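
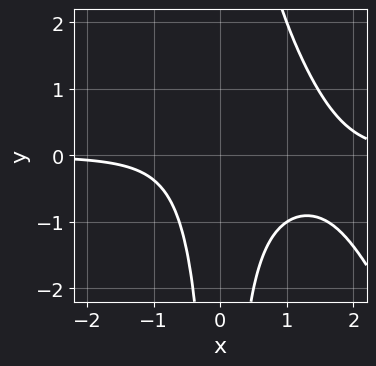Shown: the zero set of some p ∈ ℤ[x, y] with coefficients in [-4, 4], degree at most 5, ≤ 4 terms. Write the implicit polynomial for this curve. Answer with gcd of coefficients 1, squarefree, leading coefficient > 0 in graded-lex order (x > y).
2*x^3*y + x^2*y^2 - 3*x^2*y - 2

First, the degree is 4 — the shape is more complex than any degree-3 curve.
Then, reading off the gridlines: it misses every integer gridline on the y-axis; it misses every integer gridline on the x-axis.
Finally, fitting integer coefficients to these (and the overall shape) gives p.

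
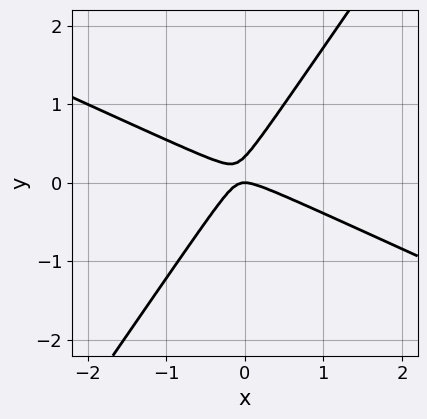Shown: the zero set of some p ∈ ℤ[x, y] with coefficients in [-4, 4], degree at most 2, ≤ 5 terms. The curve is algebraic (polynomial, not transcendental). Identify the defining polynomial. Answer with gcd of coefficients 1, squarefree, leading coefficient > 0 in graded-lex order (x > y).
2*x^2 + 3*x*y - 3*y^2 + y

Degree: a generic line meets the curve in up to 2 points, so deg p = 2.
Observable constraints: one y-axis crossing is at y = 0; it crosses the x-axis at the gridline x = 0.
Solving for integer coefficients yields p as stated.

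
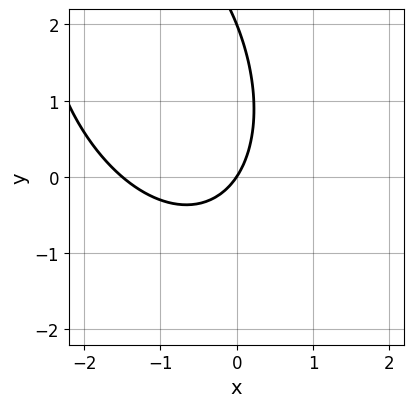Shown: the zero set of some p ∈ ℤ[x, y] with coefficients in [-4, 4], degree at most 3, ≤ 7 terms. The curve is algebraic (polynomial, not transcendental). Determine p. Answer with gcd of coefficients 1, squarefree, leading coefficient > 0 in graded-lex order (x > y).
2*x^2 + x*y + y^2 + 3*x - 2*y

(a) The degree is 2 — a generic line meets the curve in up to 2 points.
(b) Observable constraints: the y-axis gridline crossings are at y ∈ {0, 2}; it meets the x-axis at x = 0 (among the integer gridlines).
(c) Putting this together gives p.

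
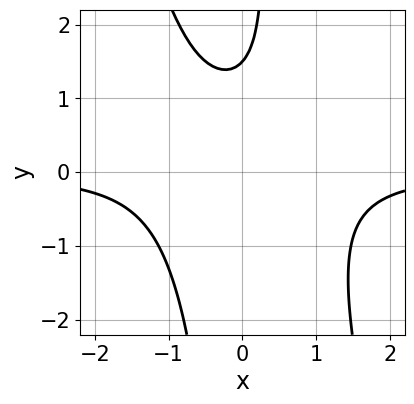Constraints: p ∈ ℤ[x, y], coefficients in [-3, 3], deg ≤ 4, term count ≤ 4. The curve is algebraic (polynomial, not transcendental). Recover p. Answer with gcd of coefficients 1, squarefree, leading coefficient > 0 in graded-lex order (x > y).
1. Degree: no degree-2 curve has this shape, so deg p = 3.
2. Observable constraints: no x-intercept at any integer in the box.
3. Assembling these constraints gives the stated polynomial.

3*x^2*y + x*y^2 - 2*y + 3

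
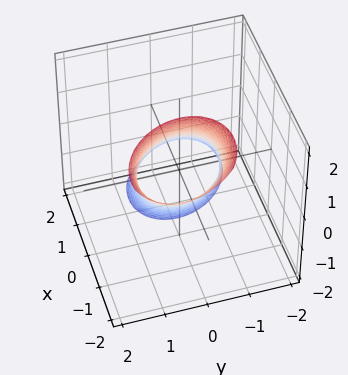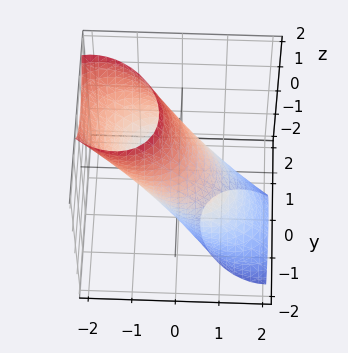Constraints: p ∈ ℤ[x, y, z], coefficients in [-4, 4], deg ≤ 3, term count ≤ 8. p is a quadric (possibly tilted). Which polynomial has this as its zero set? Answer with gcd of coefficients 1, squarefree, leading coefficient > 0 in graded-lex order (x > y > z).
The degree is 2 — the shape is more complex than any degree-1 surface.
Against the integer gridlines: among the integer gridlines, it crosses the y-axis at y ∈ {-1, 1}; among the integer gridlines, it crosses the x-axis at x ∈ {-1, 1}.
The integer polynomial consistent with all of this is the stated p.

2*x^2 + x*y + 3*x*z + 2*y^2 + z^2 - 2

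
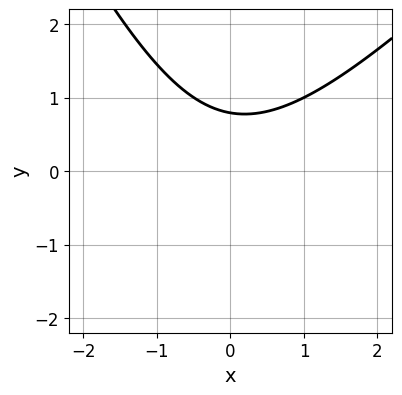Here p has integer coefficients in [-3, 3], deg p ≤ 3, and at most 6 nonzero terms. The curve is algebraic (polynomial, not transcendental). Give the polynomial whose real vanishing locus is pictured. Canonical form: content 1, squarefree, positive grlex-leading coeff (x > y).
2*x^2 - x*y - y^2 - 3*y + 3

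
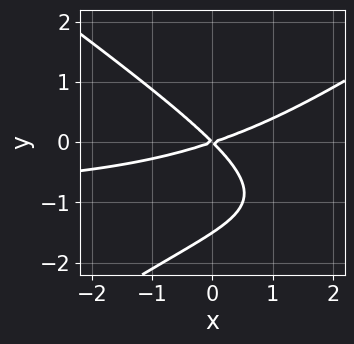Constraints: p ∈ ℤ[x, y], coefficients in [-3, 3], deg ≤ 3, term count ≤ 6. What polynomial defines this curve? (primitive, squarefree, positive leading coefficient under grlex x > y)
x^2*y - 2*y^3 + x^2 - 2*x*y - 3*y^2

(a) Degree: the shape is more complex than any degree-2 curve, so deg p = 3.
(b) Checking where it meets the axes: it meets the x-axis at x = 0 (among the integer gridlines); it crosses the y-axis at the gridline y = 0.
(c) Matching integer coefficients to the picture gives p.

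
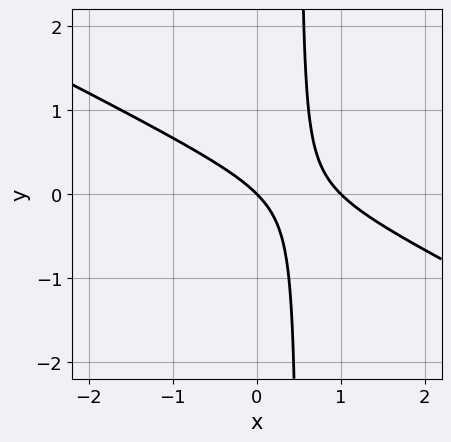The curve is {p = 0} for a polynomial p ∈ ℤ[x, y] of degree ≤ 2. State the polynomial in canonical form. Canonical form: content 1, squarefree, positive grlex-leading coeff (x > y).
x^2 + 2*x*y - x - y

The degree is 2 — the shape is more complex than any degree-1 curve.
Checking where it meets the axes: it meets the y-axis at y = 0 (among the integer gridlines); among the integer gridlines, it crosses the x-axis at x ∈ {0, 1}.
Fitting integer coefficients to these (and the overall shape) gives p.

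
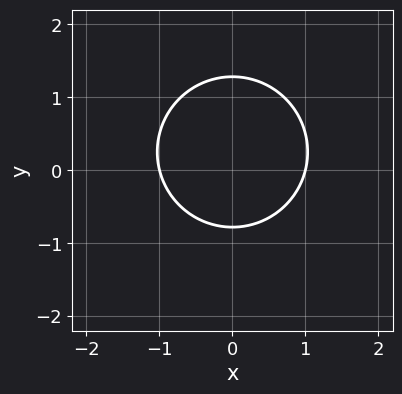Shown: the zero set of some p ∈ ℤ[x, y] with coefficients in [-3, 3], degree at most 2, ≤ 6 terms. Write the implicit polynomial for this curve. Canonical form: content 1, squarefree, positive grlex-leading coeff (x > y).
2*x^2 + 2*y^2 - y - 2

1. Degree: the shape is more complex than any degree-1 curve, so deg p = 2.
2. Symmetries: mirror symmetry x ↦ −x ⇒ only even powers of x.
3. From the visible intercepts: the x-axis gridline crossings are at x ∈ {-1, 1}.
4. Putting this together gives p.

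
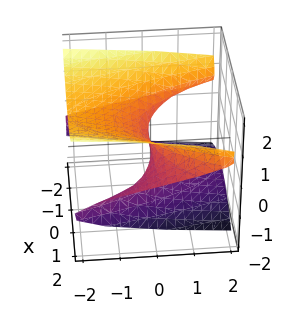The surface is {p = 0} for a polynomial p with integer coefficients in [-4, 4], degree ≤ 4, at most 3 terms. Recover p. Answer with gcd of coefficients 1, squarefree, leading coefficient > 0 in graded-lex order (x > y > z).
(a) The degree is 3 — a generic line meets the surface in up to 3 points.
(b) From the axis intercepts and sections: it meets the y-axis at y = 0 (among the integer gridlines); the visible x-axis segment lies entirely on the surface; one z-axis crossing is at z = 0.
(c) Putting this together gives p.

x^2*z - 2*z^3 - y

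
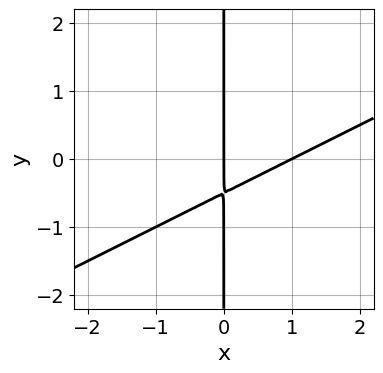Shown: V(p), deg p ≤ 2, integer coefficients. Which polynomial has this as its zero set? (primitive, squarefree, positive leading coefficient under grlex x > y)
(a) deg p = 2.
(b) From the visible intercepts: among the integer gridlines, it crosses the x-axis at x ∈ {0, 1}; every point of the y-axis in the box is on the curve.
(c) Assembling these constraints gives the stated polynomial.

x^2 - 2*x*y - x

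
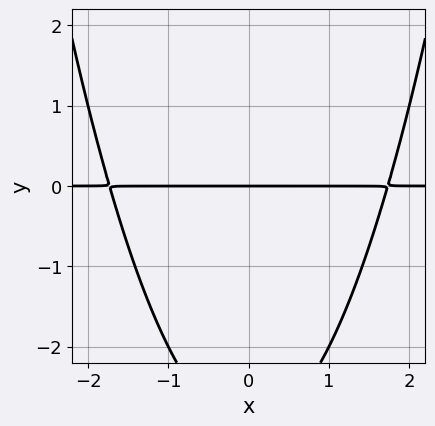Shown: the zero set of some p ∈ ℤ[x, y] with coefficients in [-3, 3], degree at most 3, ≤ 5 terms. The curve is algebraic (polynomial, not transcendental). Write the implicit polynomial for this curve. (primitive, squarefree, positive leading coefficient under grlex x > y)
x^2*y - y^2 - 3*y

deg p = 3. The shape is more complex than any degree-2 curve.
Symmetries: mirror symmetry x ↦ −x ⇒ only even powers of x.
From the visible intercepts: it crosses the y-axis at the gridline y = 0; every point of the x-axis in the box is on the curve.
Solving for integer coefficients yields p as stated.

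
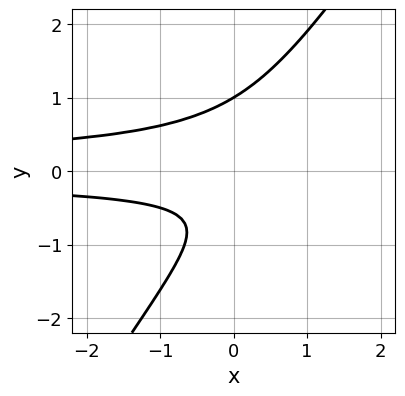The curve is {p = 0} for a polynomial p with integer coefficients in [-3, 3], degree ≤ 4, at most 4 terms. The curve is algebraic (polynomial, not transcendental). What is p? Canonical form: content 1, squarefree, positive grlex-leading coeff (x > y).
(a) Degree: the shape is more complex than any degree-2 curve, so deg p = 3.
(b) Against the integer gridlines: the curve avoids every integer x-axis point in the box; one y-axis crossing is at y = 1.
(c) Assembling these constraints gives the stated polynomial.

3*x*y^2 - 2*y^3 + y + 1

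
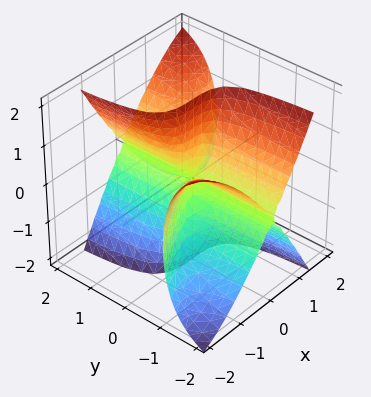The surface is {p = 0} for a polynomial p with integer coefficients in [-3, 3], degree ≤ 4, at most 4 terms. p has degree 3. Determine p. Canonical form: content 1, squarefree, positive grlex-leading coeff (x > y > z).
x^3 - 2*x^2*y + y*z^2

Degree: the shape is more complex than any degree-2 surface, so deg p = 3.
Observable constraints: every point of the z-axis in the box is on the surface; it meets the x-axis at x = 0 (among the integer gridlines).
Putting this together gives p. Check: (0, -2, 0) on the y-axis lies on the surface, and p(0, -2, 0) = 0. ✓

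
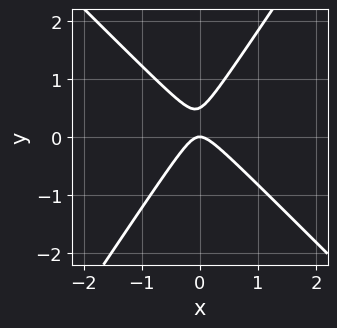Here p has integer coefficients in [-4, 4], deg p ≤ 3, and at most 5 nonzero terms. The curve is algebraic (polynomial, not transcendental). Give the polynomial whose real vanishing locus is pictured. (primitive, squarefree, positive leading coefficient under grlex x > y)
3*x^2 + x*y - 2*y^2 + y

(a) Degree: no degree-1 curve has this shape, so deg p = 2.
(b) Against the integer gridlines: it meets the y-axis at y = 0 (among the integer gridlines); one x-axis crossing is at x = 0.
(c) The integer polynomial consistent with all of this is the stated p.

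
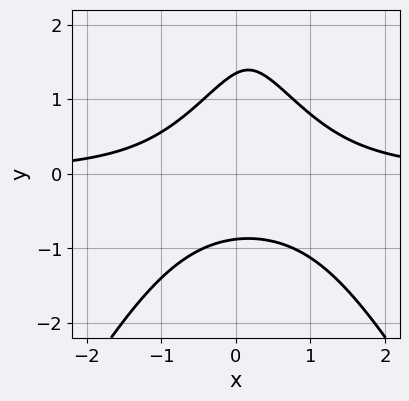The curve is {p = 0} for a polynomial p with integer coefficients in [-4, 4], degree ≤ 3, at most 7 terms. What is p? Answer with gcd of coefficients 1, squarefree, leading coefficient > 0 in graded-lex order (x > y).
3*x^2*y - y^3 - x*y + 3*y^2 - 3

(a) deg p = 3.
(b) From the visible intercepts: the curve avoids every integer x-axis point in the box.
(c) The integer polynomial consistent with all of this is the stated p.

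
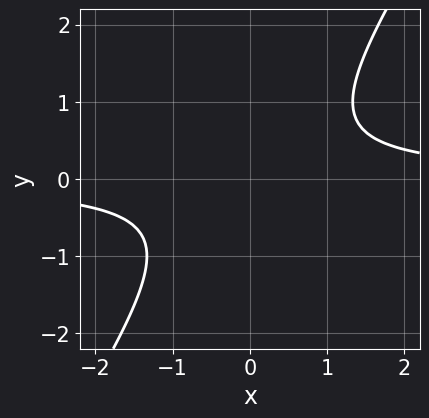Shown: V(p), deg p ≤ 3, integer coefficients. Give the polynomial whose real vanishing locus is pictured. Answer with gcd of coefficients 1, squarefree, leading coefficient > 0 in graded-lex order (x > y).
3*x*y - 2*y^2 - 2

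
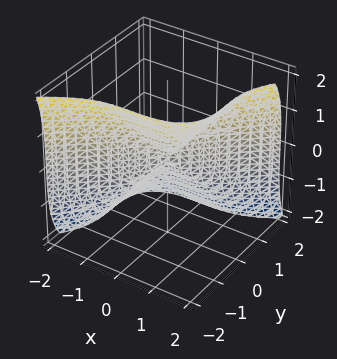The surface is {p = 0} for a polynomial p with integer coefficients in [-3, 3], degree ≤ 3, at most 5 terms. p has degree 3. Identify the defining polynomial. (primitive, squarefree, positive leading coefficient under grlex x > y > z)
2*x^3 - 3*y^3 - z^3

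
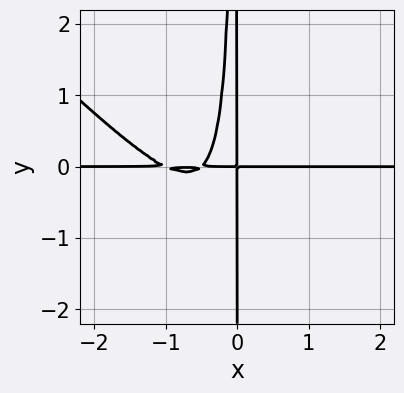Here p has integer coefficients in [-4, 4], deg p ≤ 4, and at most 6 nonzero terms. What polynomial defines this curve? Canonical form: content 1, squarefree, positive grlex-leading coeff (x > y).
2*x^3*y + 2*x^2*y^2 + 3*x^2*y + x*y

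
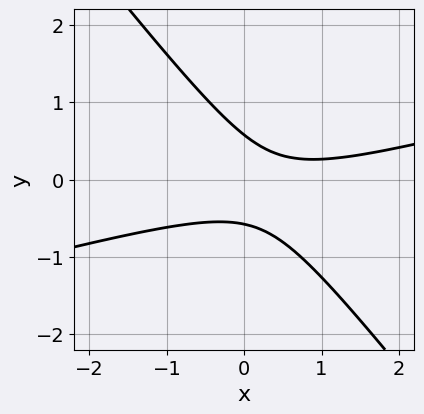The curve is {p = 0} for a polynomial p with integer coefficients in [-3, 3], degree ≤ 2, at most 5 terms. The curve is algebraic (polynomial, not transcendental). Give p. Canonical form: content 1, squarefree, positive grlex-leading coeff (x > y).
x^2 - 3*x*y - 3*y^2 - x + 1

First, degree: the shape is more complex than any degree-1 curve, so deg p = 2.
Next, from the axis intercepts and sections: the curve avoids every integer x-axis point in the box.
Finally, matching integer coefficients to the picture gives p.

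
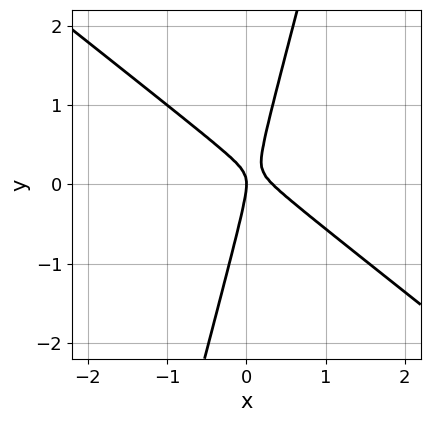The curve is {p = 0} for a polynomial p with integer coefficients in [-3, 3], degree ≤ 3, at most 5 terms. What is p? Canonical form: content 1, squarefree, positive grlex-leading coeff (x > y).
Degree: a generic line meets the curve in up to 2 points, so deg p = 2.
Checking where it meets the axes: it meets the y-axis at y = 0 (among the integer gridlines); it meets the x-axis at x = 0 (among the integer gridlines).
Matching integer coefficients to the picture gives p.

3*x^2 + 3*x*y - y^2 - x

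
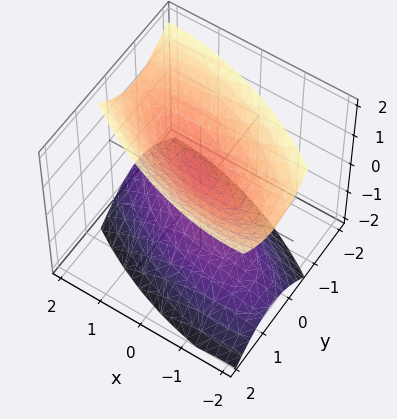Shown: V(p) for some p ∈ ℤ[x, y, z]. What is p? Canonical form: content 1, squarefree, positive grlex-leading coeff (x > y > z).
x^2 + 2*x*y + 3*y^2 - 2*z^2 + 1

1. I count 2 distinct pieces.
2. Degree: no degree-1 surface has this shape, so deg p = 2.
3. Observable constraints: the surface avoids every integer y-axis point in the box; the surface avoids every integer x-axis point in the box.
4. Matching integer coefficients to the picture gives p.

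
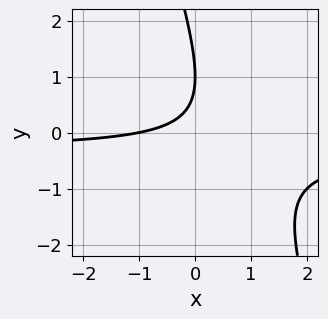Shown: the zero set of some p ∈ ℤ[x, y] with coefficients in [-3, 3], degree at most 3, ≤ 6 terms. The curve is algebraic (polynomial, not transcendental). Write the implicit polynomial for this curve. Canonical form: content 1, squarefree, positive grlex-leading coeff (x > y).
3*x*y + y^2 + x - 2*y + 1

1. Degree: a generic line meets the curve in up to 2 points, so deg p = 2.
2. Checking where it meets the axes: it crosses the y-axis at the gridline y = 1; one x-axis crossing is at x = -1.
3. These observations pin down the coefficients.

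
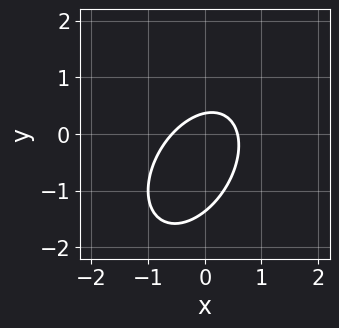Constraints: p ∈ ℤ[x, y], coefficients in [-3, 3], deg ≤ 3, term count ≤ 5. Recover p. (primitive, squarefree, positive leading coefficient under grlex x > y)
First, degree: the shape is more complex than any degree-1 curve, so deg p = 2.
Finally, the integer polynomial consistent with all of this is the stated p.

3*x^2 - 2*x*y + 2*y^2 + 2*y - 1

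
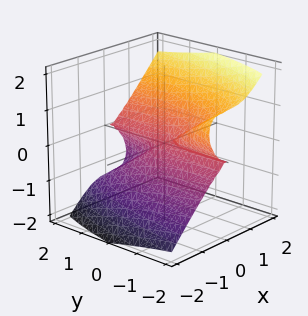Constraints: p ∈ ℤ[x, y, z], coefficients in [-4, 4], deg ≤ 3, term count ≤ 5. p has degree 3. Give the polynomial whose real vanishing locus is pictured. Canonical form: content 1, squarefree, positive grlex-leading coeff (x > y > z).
deg p = 3. No degree-2 surface has this shape.
Observable constraints: it meets the x-axis at x = 0 (among the integer gridlines); it crosses the z-axis at the gridline z = 0; every point of the y-axis in the box is on the surface.
Assembling these constraints gives the stated polynomial.

3*x^3 - 2*y*z^2 - 3*z^3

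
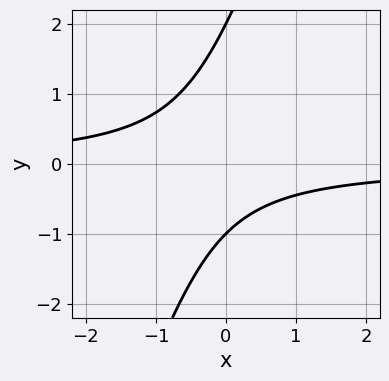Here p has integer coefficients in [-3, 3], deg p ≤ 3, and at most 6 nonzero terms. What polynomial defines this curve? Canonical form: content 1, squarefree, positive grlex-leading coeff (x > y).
1. The degree is 2 — a generic line meets the curve in up to 2 points.
2. From the axis intercepts and sections: the y-axis gridline crossings are at y ∈ {-1, 2}; no x-intercept at any integer in the box.
3. These observations pin down the coefficients.

3*x*y - y^2 + y + 2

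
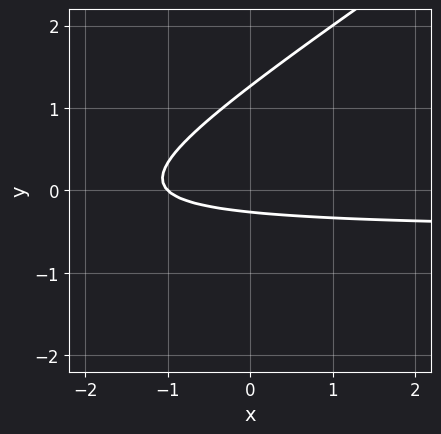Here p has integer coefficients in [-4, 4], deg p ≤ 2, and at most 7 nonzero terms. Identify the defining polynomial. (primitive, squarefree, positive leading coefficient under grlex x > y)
deg p = 2. The shape is more complex than any degree-1 curve.
Reading off the gridlines: it meets the x-axis at x = -1 (among the integer gridlines).
Assembling these constraints gives the stated polynomial.

2*x*y - 3*y^2 + x + 3*y + 1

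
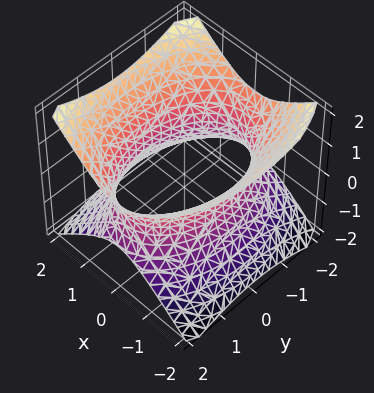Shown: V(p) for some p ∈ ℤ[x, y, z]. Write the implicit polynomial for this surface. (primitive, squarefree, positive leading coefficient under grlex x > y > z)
2*x^2 + y^2 - 2*z^2 - 3

1. deg p = 2. An hourglass — one-sheet hyperboloid; a quadric.
2. Symmetries: the x ↦ −x reflection is a symmetry, so x appears only in even powers; the z ↦ −z reflection is a symmetry, so z appears only in even powers; mirror symmetry y ↦ −y ⇒ only even powers of y.
3. Checking where it meets the axes: no z-intercept at any integer in the box.
4. Putting this together gives p.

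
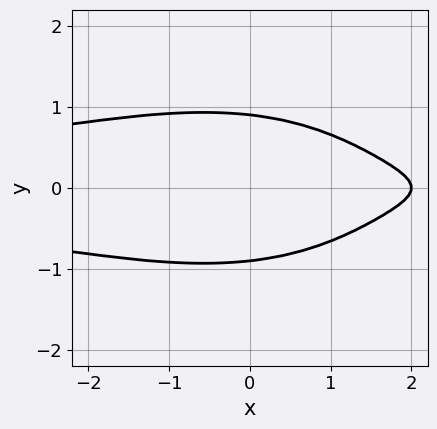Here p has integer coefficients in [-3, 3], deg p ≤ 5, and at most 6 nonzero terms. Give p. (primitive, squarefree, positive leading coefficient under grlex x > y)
x^2*y^2 + 3*y^4 + x - 2

deg p = 4.
Symmetries: the y ↦ −y reflection is a symmetry, so y appears only in even powers.
Observable constraints: one x-axis crossing is at x = 2.
Matching integer coefficients to the picture gives p.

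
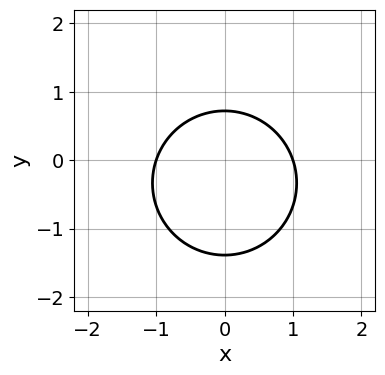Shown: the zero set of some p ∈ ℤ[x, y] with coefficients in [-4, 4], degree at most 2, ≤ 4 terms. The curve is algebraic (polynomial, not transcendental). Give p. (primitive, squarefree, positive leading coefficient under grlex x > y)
(a) Degree: a generic line meets the curve in up to 2 points, so deg p = 2.
(b) Symmetries: it's symmetric under x → −x, forcing even powers of x.
(c) Checking where it meets the axes: among the integer gridlines, it crosses the x-axis at x ∈ {-1, 1}.
(d) These observations pin down the coefficients.

3*x^2 + 3*y^2 + 2*y - 3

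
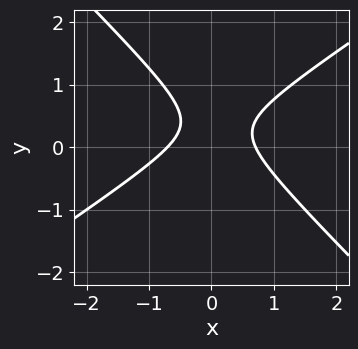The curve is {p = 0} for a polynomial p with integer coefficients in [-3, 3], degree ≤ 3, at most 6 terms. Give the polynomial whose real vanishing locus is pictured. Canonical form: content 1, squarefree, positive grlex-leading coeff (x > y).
2*x^2 - x*y - 3*y^2 + 2*y - 1

First, deg p = 2. No degree-1 curve has this shape.
Then, from the axis intercepts and sections: the curve avoids every integer y-axis point in the box.
Finally, fitting integer coefficients to these (and the overall shape) gives p.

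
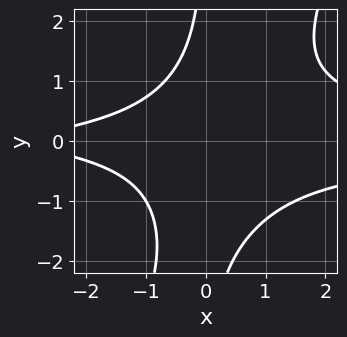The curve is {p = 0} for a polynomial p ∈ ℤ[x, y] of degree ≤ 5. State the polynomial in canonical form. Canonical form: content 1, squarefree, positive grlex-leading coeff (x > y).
2*x^2*y^2 - x*y^3 - x*y^2 - x - 3

deg p = 4. The shape is more complex than any degree-3 curve.
Against the integer gridlines: no y-intercept at any integer in the box; it misses every integer gridline on the x-axis.
The integer polynomial consistent with all of this is the stated p.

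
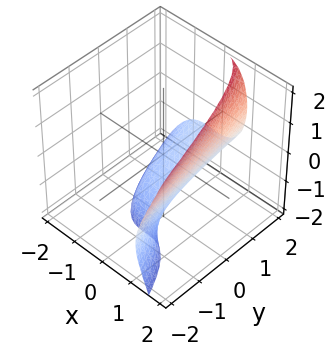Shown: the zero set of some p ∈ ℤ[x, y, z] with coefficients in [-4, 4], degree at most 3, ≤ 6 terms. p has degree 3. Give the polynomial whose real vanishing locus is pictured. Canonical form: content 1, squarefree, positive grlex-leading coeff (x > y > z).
3*x^3 + x^2*y + y*z^2 - 3*z - 3

First, the degree is 3 — a generic line meets the surface in up to 3 points.
Then, observable constraints: the surface avoids every integer y-axis point in the box; one z-axis crossing is at z = -1; one x-axis crossing is at x = 1.
Finally, these observations pin down the coefficients.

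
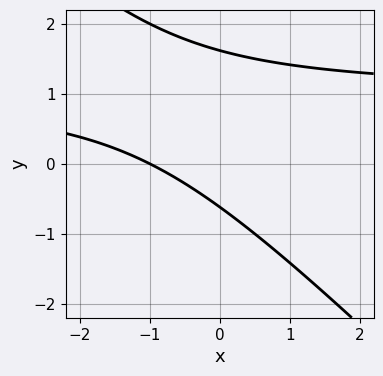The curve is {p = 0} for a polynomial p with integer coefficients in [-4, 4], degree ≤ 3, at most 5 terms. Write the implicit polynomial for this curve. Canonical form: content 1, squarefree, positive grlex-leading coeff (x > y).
The degree is 2 — a generic line meets the curve in up to 2 points.
From the axis intercepts and sections: it crosses the x-axis at the gridline x = -1.
Fitting integer coefficients to these (and the overall shape) gives p.

x*y + y^2 - x - y - 1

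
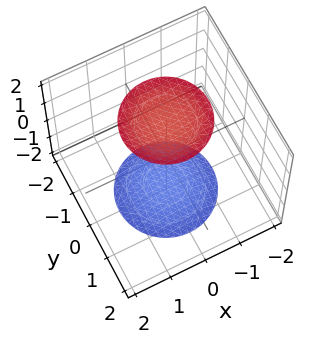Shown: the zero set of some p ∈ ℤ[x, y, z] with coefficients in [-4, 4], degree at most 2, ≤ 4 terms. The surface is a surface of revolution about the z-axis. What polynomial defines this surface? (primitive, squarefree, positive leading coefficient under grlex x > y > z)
x^2 + y^2 - z^2 + 3

First, the picture has 2 separate pieces. Treating them together as one polynomial.
Then, the degree is 2 — a generic line meets the surface in up to 2 points.
Next, symmetries: every cross-section ⟂ z is a circle, so x, y appear only via x² + y².
Next, against the integer gridlines: a circular section at z = -2 has radius exactly 1; no x-intercept at any integer in the box; the surface avoids every integer y-axis point in the box.
Finally, putting this together gives p.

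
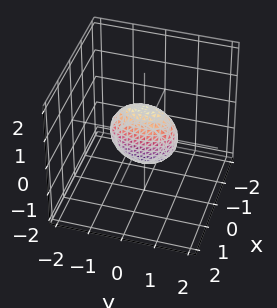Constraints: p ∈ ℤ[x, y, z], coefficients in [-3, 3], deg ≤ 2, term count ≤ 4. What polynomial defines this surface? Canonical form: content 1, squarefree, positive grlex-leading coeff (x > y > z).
3*x^2 + y^2 + z^2 - 1

(a) Degree: a closed, bounded, convex surface; a quadric, so deg p = 2.
(b) Symmetries: mirror symmetry z ↦ −z ⇒ only even powers of z; mirror symmetry x ↦ −x ⇒ only even powers of x; it's symmetric under y → −y, forcing even powers of y.
(c) From the axis intercepts and sections: among the integer gridlines, it crosses the z-axis at z ∈ {-1, 1}; among the integer gridlines, it crosses the y-axis at y ∈ {-1, 1}.
(d) These observations pin down the coefficients.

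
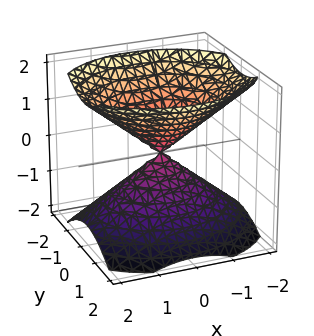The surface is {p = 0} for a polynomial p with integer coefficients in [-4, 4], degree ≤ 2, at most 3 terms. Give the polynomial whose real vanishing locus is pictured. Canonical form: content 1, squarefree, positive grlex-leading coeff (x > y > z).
2*x^2 + 3*y^2 - 3*z^2

There are 2 components. They look like related sheets of one shape, so recover p as a whole.
The degree is 2 — two nappes meeting at a single point; a quadric.
Symmetries: the z ↦ −z reflection is a symmetry, so z appears only in even powers; it's symmetric under x → −x, forcing even powers of x; the y ↦ −y reflection is a symmetry, so y appears only in even powers.
From the visible intercepts: it meets the z-axis at z = 0 (among the integer gridlines); one x-axis crossing is at x = 0; it meets the y-axis at y = 0 (among the integer gridlines).
The integer polynomial consistent with all of this is the stated p.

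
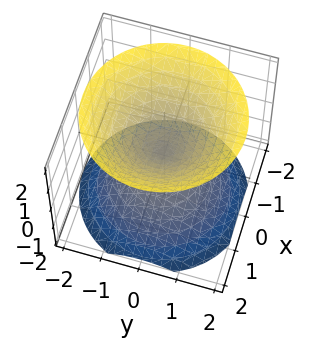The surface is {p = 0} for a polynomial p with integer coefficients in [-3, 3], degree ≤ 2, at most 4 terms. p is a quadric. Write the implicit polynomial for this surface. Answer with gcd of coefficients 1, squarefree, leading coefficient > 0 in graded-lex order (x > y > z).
First, there are 2 components.
Then, degree: two nappes meeting at a single point; a quadric, so deg p = 2.
Then, symmetries: the surface is invariant under rotation about z: p = q(x² + y², z); mirror symmetry z ↦ −z ⇒ only even powers of z.
Next, against the integer gridlines: it crosses the y-axis at the gridline y = 0; it crosses the z-axis at the gridline z = 0; it crosses the x-axis at the gridline x = 0.
Finally, the integer polynomial consistent with all of this is the stated p.

x^2 + y^2 - z^2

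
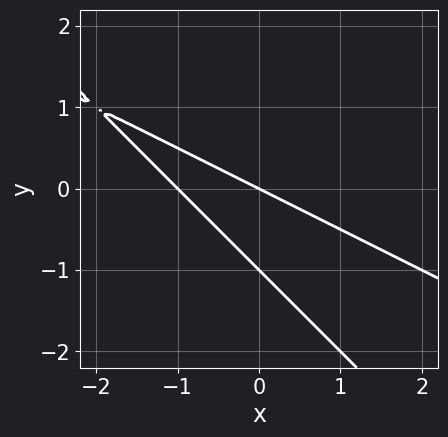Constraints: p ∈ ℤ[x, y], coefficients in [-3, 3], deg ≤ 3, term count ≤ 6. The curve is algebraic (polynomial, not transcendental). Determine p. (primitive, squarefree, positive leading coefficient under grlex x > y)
First, degree: a generic line meets the curve in up to 2 points, so deg p = 2.
Then, against the integer gridlines: the x-axis gridline crossings are at x ∈ {-1, 0}; the y-axis gridline crossings are at y ∈ {-1, 0}.
Finally, together with the visible shape, these determine p as stated.

x^2 + 3*x*y + 2*y^2 + x + 2*y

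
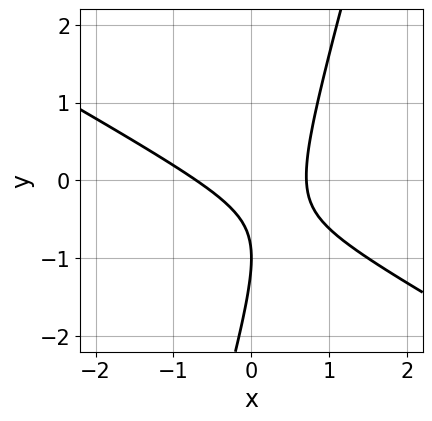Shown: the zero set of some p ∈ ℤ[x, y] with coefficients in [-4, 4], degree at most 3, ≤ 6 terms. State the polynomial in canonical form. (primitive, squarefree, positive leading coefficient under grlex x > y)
2*x^2 + 3*x*y - y^2 - 2*y - 1

deg p = 2. No degree-1 curve has this shape.
From the axis intercepts and sections: it meets the y-axis at y = -1 (among the integer gridlines).
Solving for integer coefficients yields p as stated.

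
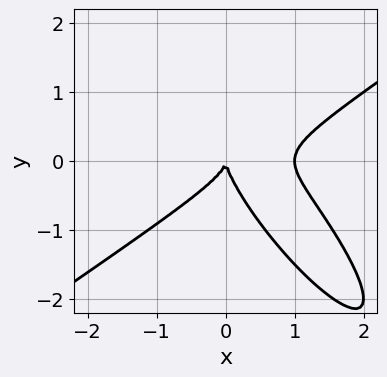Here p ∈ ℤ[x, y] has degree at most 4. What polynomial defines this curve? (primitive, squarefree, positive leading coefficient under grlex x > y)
2*x^3 - 3*x*y^2 - 2*y^3 - 2*x^2

(a) The degree is 3 — no degree-2 curve has this shape.
(b) From the axis intercepts and sections: among the integer gridlines, it crosses the x-axis at x ∈ {0, 1}; it meets the y-axis at y = 0 (among the integer gridlines).
(c) Solving for integer coefficients yields p as stated.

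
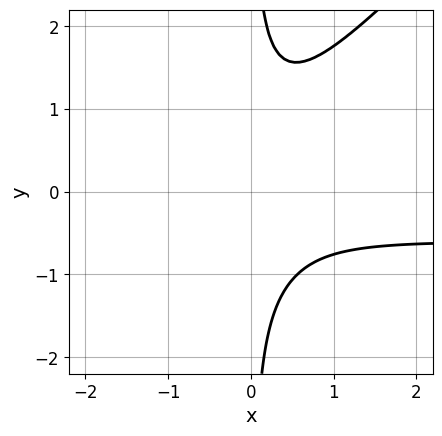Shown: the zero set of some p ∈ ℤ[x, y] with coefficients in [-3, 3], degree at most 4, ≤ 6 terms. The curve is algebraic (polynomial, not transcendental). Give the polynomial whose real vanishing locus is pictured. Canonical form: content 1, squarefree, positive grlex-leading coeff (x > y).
(a) The degree is 3 — no degree-2 curve has this shape.
(b) Checking where it meets the axes: it misses every integer gridline on the y-axis; no x-intercept at any integer in the box.
(c) Fitting integer coefficients to these (and the overall shape) gives p.

3*x^2*y - 3*x*y^2 + 2*x^2 + 2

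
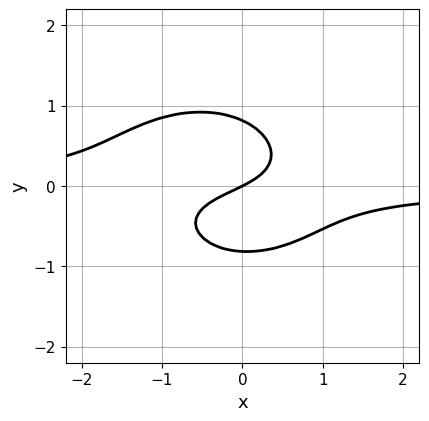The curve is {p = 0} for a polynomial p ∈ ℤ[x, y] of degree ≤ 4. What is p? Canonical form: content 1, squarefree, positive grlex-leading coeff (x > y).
(a) deg p = 3. A generic line meets the curve in up to 3 points.
(b) Against the integer gridlines: it crosses the y-axis at the gridline y = 0; one x-axis crossing is at x = 0.
(c) Together with the visible shape, these determine p as stated.

2*x^2*y + 3*y^3 + x*y + x - 2*y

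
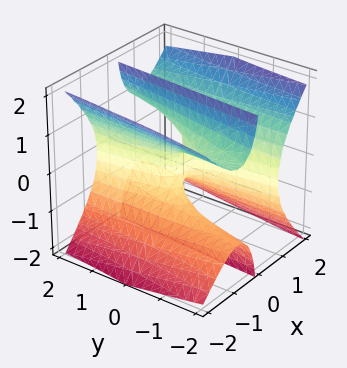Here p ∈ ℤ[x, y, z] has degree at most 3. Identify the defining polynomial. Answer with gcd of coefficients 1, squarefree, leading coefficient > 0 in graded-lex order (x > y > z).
3*x^3 - x^2*y - 3*x*z^2 + y

First, deg p = 3.
Next, from the visible intercepts: it crosses the x-axis at the gridline x = 0; one y-axis crossing is at y = 0; every point of the z-axis in the box is on the surface.
Finally, these observations pin down the coefficients.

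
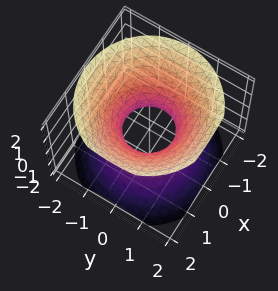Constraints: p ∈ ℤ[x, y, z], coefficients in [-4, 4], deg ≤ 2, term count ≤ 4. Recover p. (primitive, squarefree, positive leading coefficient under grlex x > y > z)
3*x^2 + 3*y^2 - 3*z^2 - 2

(a) deg p = 2. One connected sheet with a waist; a quadric.
(b) Symmetries: the z ↦ −z reflection is a symmetry, so z appears only in even powers; every cross-section ⟂ z is a circle, so x, y appear only via x² + y².
(c) Reading off the gridlines: no z-intercept at any integer in the box; a circular section at z = 0 has radius between 0 and 1.
(d) The integer polynomial consistent with all of this is the stated p.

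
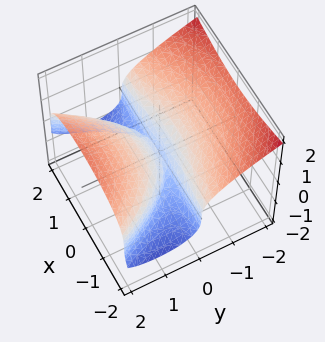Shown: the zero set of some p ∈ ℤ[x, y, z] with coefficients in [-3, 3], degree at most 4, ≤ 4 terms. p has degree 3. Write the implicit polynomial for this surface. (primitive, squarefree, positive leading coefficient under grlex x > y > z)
x^2*y + 3*z^3 - 2*y^2

(a) The degree is 3 — the shape is more complex than any degree-2 surface.
(b) From the axis intercepts and sections: the visible x-axis segment lies entirely on the surface; one z-axis crossing is at z = 0; it crosses the y-axis at the gridline y = 0.
(c) Fitting integer coefficients to these (and the overall shape) gives p.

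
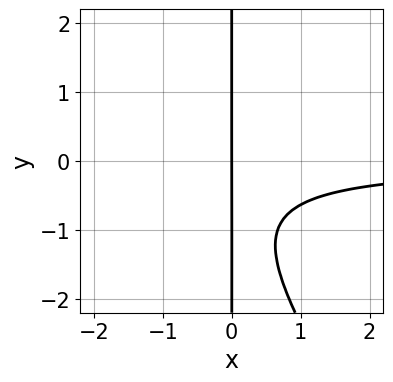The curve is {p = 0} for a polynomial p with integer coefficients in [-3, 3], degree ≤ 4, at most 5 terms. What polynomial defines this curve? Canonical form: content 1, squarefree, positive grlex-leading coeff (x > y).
3*x^2*y + 2*x*y^2 + 3*x*y + 3*x

deg p = 3. A generic line meets the curve in up to 3 points.
From the axis intercepts and sections: it crosses the x-axis at the gridline x = 0; every point of the y-axis in the box is on the curve.
Fitting integer coefficients to these (and the overall shape) gives p.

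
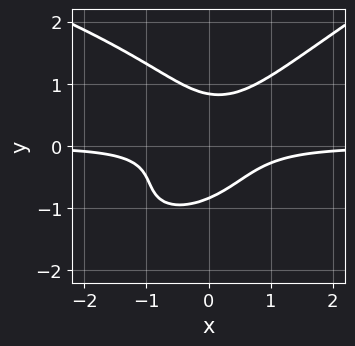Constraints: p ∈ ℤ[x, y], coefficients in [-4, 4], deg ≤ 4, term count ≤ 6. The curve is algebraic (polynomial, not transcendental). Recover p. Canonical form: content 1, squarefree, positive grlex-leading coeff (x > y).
x*y^3 - 2*y^4 + 3*x^2*y - 2*x*y^2 + 1

1. The degree is 4 — the shape is more complex than any degree-3 curve.
2. From the visible intercepts: no x-intercept at any integer in the box.
3. Solving for integer coefficients yields p as stated.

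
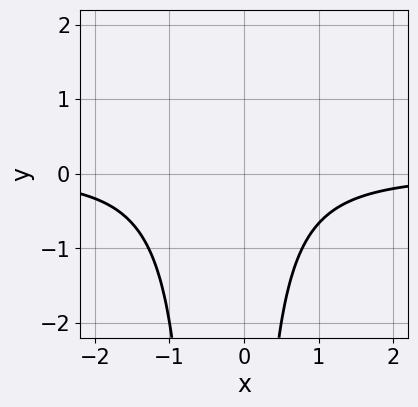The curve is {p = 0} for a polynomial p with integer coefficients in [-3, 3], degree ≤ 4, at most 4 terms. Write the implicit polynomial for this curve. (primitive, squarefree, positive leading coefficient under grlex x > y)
2*x^2*y + x*y + 2

First, degree: a generic line meets the curve in up to 3 points, so deg p = 3.
Then, against the integer gridlines: it misses every integer gridline on the y-axis; it misses every integer gridline on the x-axis.
Finally, matching integer coefficients to the picture gives p.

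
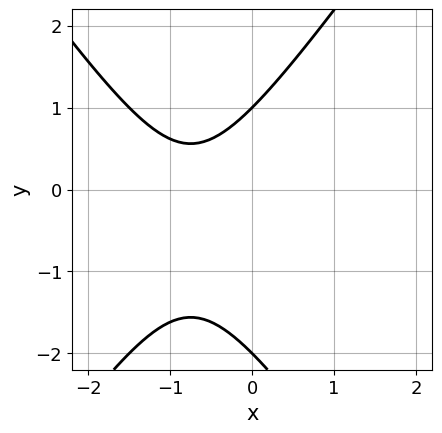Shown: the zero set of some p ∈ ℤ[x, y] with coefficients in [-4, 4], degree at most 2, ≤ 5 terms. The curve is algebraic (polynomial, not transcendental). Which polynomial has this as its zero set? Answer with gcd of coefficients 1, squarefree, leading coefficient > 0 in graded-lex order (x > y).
2*x^2 - y^2 + 3*x - y + 2

The degree is 2 — a generic line meets the curve in up to 2 points.
Against the integer gridlines: it misses every integer gridline on the x-axis; the y-axis gridline crossings are at y ∈ {-2, 1}.
These observations pin down the coefficients.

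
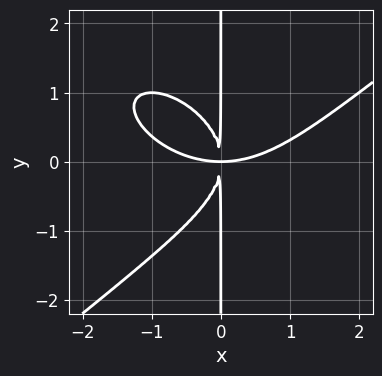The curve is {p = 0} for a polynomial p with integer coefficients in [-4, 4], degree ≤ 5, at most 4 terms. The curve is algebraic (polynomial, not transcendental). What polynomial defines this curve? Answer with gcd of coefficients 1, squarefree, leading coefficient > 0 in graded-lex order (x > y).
(a) Degree: the shape is more complex than any degree-3 curve, so deg p = 4.
(b) Checking where it meets the axes: the visible y-axis segment lies entirely on the curve.
(c) Assembling these constraints gives the stated polynomial.

x^4 - 2*x*y^3 - 3*x^2*y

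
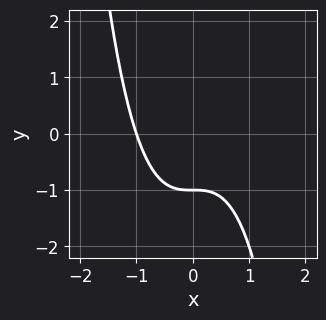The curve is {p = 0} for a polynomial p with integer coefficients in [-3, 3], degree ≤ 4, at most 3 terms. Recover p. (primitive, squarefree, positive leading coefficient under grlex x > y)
First, degree: the shape is more complex than any degree-2 curve, so deg p = 3.
Next, from the visible intercepts: it crosses the x-axis at the gridline x = -1; it meets the y-axis at y = -1 (among the integer gridlines).
Finally, matching integer coefficients to the picture gives p.

x^3 + y + 1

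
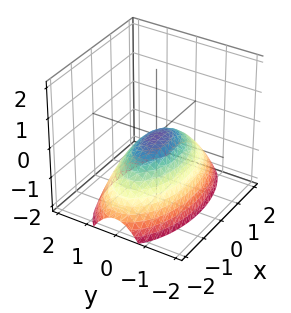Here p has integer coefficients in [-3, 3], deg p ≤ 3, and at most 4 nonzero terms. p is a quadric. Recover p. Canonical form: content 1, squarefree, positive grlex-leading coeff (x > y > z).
First, the degree is 2 — a single bowl opening along one axis; a quadric.
Then, symmetries: mirror symmetry y ↦ −y ⇒ only even powers of y; mirror symmetry x ↦ −x ⇒ only even powers of x.
Next, from the axis intercepts and sections: one x-axis crossing is at x = 0; it crosses the y-axis at the gridline y = 0; one z-axis crossing is at z = 0.
Finally, these observations pin down the coefficients.

x^2 + 3*y^2 + 3*z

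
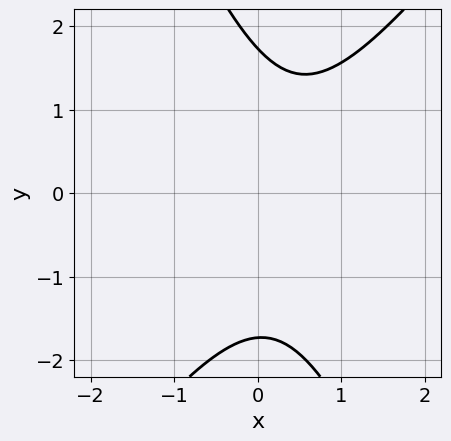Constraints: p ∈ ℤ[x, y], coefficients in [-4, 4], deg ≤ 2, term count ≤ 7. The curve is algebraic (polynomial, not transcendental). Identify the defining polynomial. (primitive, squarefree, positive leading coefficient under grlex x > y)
3*x^2 - x*y - y^2 - 2*x + 3

Degree: no degree-1 curve has this shape, so deg p = 2.
Checking where it meets the axes: it misses every integer gridline on the x-axis.
Assembling these constraints gives the stated polynomial.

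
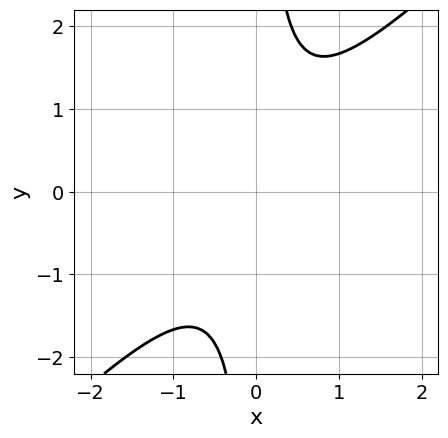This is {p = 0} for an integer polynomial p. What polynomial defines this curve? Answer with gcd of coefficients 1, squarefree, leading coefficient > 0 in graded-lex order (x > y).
3*x^2 - 3*x*y + 2

First, degree: a generic line meets the curve in up to 2 points, so deg p = 2.
Next, reading off the gridlines: no x-intercept at any integer in the box; no y-intercept at any integer in the box.
Finally, solving for integer coefficients yields p as stated.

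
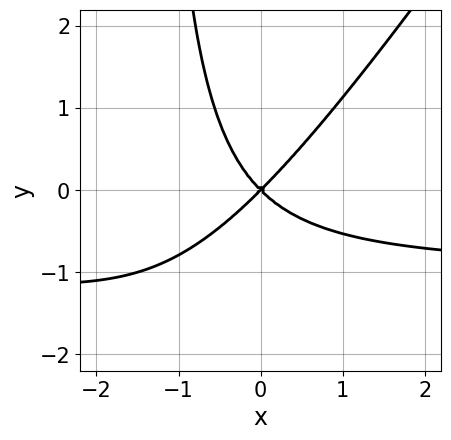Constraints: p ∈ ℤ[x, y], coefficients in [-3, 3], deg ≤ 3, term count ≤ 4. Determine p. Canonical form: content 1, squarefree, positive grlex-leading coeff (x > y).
3*x^2*y - 2*x*y^2 + 3*x^2 - 3*y^2

(a) The degree is 3 — the shape is more complex than any degree-2 curve.
(b) Checking where it meets the axes: it crosses the y-axis at the gridline y = 0; it meets the x-axis at x = 0 (among the integer gridlines).
(c) Putting this together gives p.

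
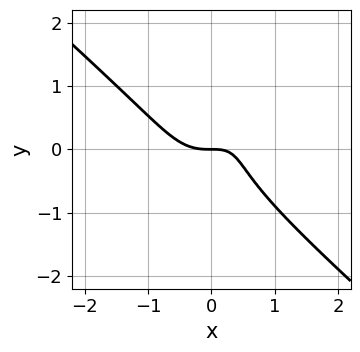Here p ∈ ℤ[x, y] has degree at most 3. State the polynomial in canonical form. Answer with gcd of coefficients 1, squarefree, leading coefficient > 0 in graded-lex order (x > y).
deg p = 3.
Against the integer gridlines: it crosses the y-axis at the gridline y = 0; it crosses the x-axis at the gridline x = 0.
Solving for integer coefficients yields p as stated.

3*x^3 - 2*x*y^2 + 2*y^3 - 2*x*y + 2*y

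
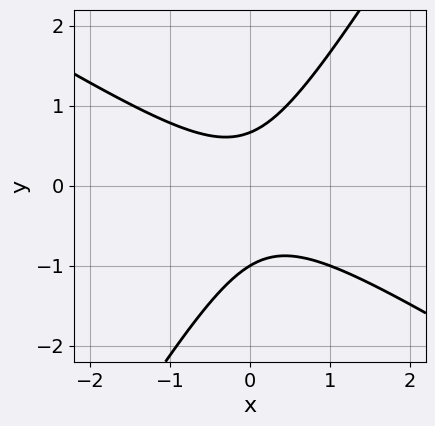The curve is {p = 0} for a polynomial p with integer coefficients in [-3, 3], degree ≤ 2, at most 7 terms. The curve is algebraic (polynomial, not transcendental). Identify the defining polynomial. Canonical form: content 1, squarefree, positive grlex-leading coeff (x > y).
3*x^2 + 3*x*y - 3*y^2 - y + 2

First, the degree is 2 — a generic line meets the curve in up to 2 points.
Then, from the visible intercepts: it meets the y-axis at y = -1 (among the integer gridlines); the curve avoids every integer x-axis point in the box.
Finally, solving for integer coefficients yields p as stated.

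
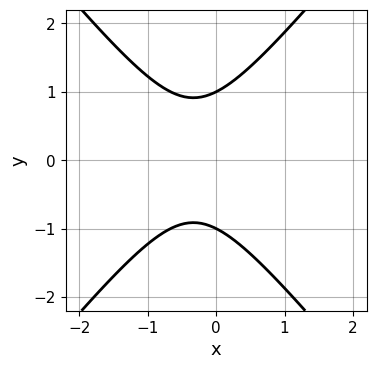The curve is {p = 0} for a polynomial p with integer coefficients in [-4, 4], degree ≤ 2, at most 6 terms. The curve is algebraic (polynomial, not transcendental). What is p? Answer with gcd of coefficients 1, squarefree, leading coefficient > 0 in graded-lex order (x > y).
3*x^2 - 2*y^2 + 2*x + 2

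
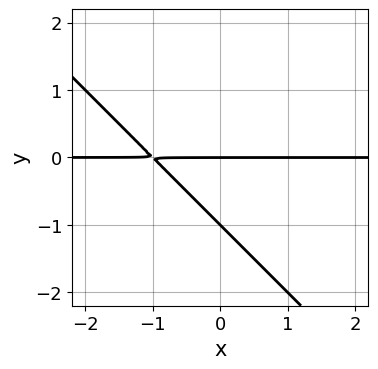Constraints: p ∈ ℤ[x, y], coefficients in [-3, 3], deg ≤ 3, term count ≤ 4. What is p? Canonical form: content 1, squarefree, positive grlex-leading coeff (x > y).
First, the degree is 2 — the shape is more complex than any degree-1 curve.
Next, against the integer gridlines: the y-axis gridline crossings are at y ∈ {-1, 0}; every point of the x-axis in the box is on the curve.
Finally, together with the visible shape, these determine p as stated.

x*y + y^2 + y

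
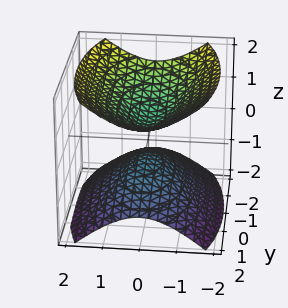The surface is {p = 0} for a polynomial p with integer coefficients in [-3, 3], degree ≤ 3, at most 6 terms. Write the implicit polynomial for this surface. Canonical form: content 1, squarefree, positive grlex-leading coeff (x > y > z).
3*x^2 + y^2 - 3*z^2 + 1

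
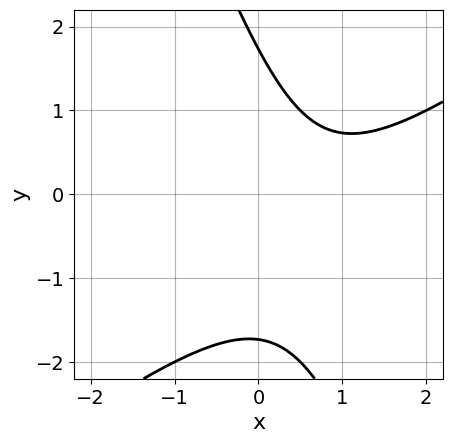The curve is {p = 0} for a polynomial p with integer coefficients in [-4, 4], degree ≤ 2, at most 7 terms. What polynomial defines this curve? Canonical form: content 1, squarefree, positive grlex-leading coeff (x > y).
2*x^2 - 2*x*y - y^2 - 3*x + 3

1. The degree is 2 — a generic line meets the curve in up to 2 points.
2. Checking where it meets the axes: it misses every integer gridline on the x-axis.
3. Solving for integer coefficients yields p as stated.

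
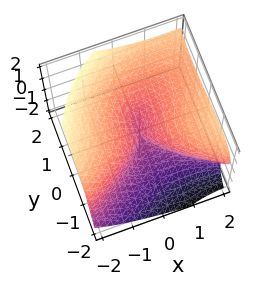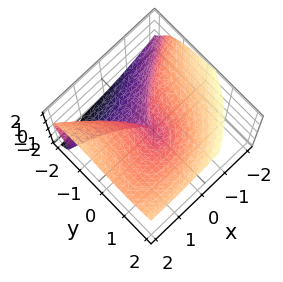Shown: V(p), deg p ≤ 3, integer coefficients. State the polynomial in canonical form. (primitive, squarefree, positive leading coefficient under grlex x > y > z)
2*x*y*z + x*z^2 - 2*y^3 + 3*z^3 - 3*x^2

(a) deg p = 3. The shape is more complex than any degree-2 surface.
(b) Observable constraints: one z-axis crossing is at z = 0; one x-axis crossing is at x = 0; one y-axis crossing is at y = 0.
(c) Matching integer coefficients to the picture gives p.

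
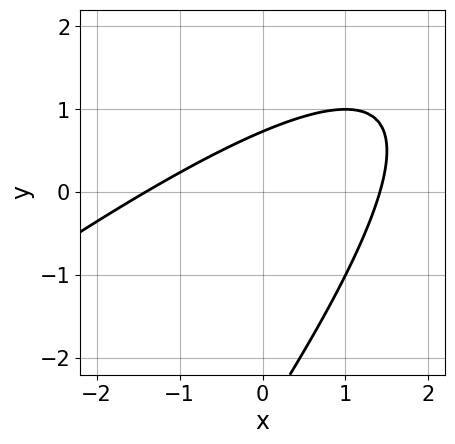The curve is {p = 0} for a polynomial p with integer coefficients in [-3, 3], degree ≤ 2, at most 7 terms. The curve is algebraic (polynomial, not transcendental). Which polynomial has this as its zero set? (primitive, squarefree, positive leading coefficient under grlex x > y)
x^2 - 2*x*y + y^2 + 2*y - 2

First, the degree is 2 — no degree-1 curve has this shape.
Finally, putting this together gives p.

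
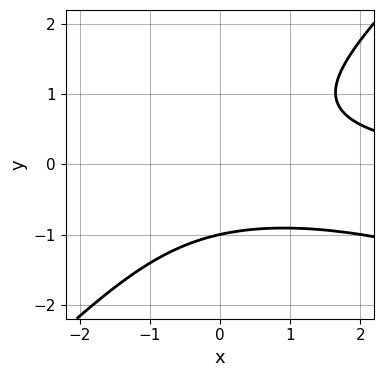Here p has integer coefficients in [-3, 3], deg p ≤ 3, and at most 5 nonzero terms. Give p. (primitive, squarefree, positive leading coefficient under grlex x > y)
First, the degree is 3 — no degree-2 curve has this shape.
Next, from the axis intercepts and sections: it misses every integer gridline on the x-axis; it crosses the y-axis at the gridline y = -1.
Finally, fitting integer coefficients to these (and the overall shape) gives p.

x^2*y + 2*x*y^2 - 3*y^3 - 3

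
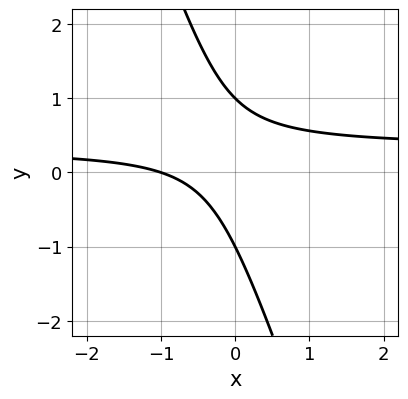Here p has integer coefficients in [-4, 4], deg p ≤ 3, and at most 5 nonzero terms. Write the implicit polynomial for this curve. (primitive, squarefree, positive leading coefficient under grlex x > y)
3*x*y + y^2 - x - 1

The degree is 2 — a generic line meets the curve in up to 2 points.
Observable constraints: among the integer gridlines, it crosses the y-axis at y ∈ {-1, 1}; one x-axis crossing is at x = -1.
These observations pin down the coefficients.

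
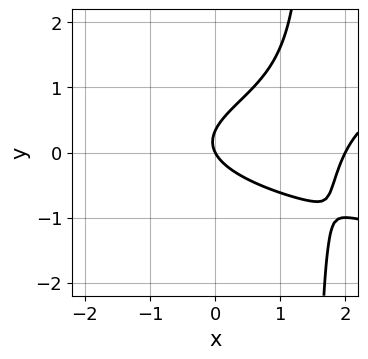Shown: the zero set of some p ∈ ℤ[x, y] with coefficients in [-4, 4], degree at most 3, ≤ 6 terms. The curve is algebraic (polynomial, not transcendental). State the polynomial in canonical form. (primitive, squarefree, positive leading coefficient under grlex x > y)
2*x*y^2 - x^2 - 3*y^2 + 2*x + y

First, degree: the shape is more complex than any degree-2 curve, so deg p = 3.
Next, observable constraints: one y-axis crossing is at y = 0; among the integer gridlines, it crosses the x-axis at x ∈ {0, 2}.
Finally, putting this together gives p.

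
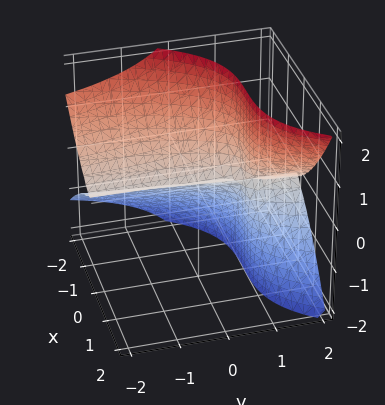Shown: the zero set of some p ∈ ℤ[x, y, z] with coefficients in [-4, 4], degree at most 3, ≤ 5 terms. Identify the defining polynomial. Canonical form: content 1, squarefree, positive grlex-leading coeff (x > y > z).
First, deg p = 3.
Then, checking where it meets the axes: it meets the z-axis at z = 0 (among the integer gridlines); it crosses the x-axis at the gridline x = 0.
Finally, assembling these constraints gives the stated polynomial.

x^3 - 2*y*z^2 + 2*z^2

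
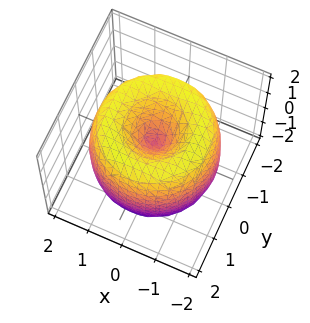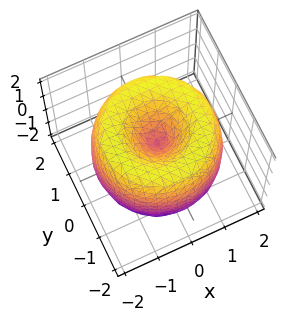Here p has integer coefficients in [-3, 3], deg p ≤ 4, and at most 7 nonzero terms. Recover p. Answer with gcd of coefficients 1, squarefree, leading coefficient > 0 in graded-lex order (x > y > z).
1. Degree: a generic line meets the surface in up to 4 points, so deg p = 4.
2. Symmetries: rotational symmetry about the z-axis ⇒ p depends on x, y only through x² + y².
3. Against the integer gridlines: a circular section at z = -1 has radius between 0 and 1; it meets the x-axis at x = 0 (among the integer gridlines); one z-axis crossing is at z = 0.
4. Fitting integer coefficients to these (and the overall shape) gives p.

x^4 + 2*x^2*y^2 + y^4 - 3*x^2 - 3*y^2 + z^2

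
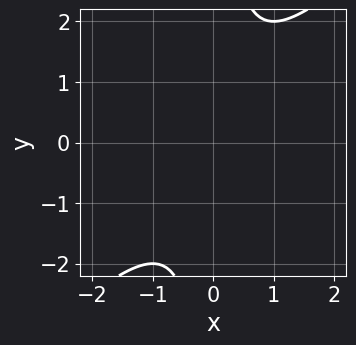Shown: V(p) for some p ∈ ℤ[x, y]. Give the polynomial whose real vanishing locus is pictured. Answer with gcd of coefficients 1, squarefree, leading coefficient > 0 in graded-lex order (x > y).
x^2 - x*y + 1

(a) The degree is 2 — the shape is more complex than any degree-1 curve.
(b) From the visible intercepts: the curve avoids every integer x-axis point in the box; no y-intercept at any integer in the box.
(c) Putting this together gives p.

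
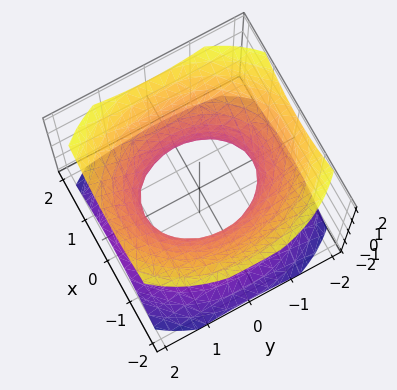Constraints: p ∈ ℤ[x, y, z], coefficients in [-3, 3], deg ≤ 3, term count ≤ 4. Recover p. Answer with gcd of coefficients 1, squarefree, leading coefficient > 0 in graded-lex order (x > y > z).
3*x^2 + 2*y^2 - 3*z^2 - 3

First, deg p = 2. One connected sheet with a waist; a quadric.
Then, symmetries: it's symmetric under y → −y, forcing even powers of y; mirror symmetry x ↦ −x ⇒ only even powers of x; it's symmetric under z → −z, forcing even powers of z.
Next, from the visible intercepts: among the integer gridlines, it crosses the x-axis at x ∈ {-1, 1}; no z-intercept at any integer in the box.
Finally, these observations pin down the coefficients.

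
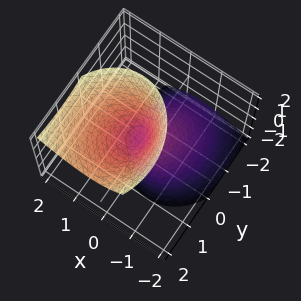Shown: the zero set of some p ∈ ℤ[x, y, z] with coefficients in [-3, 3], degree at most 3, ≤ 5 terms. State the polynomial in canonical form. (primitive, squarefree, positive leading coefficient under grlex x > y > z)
3*x^2 - 2*x*z + 2*y^2 - 2*y*z - z^2

1. The degree is 2 — a generic line meets the surface in up to 2 points.
2. From the visible intercepts: it meets the x-axis at x = 0 (among the integer gridlines); it meets the y-axis at y = 0 (among the integer gridlines); it meets the z-axis at z = 0 (among the integer gridlines).
3. Putting this together gives p.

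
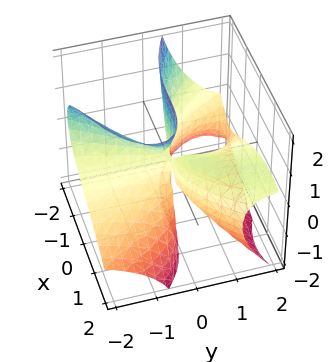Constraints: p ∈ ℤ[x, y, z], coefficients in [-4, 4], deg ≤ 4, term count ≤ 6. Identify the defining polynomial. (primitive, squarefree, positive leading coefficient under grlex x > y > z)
Degree: a generic line meets the surface in up to 3 points, so deg p = 3.
Checking where it meets the axes: every point of the y-axis in the box is on the surface; it crosses the x-axis at the gridline x = 0; every point of the z-axis in the box is on the surface.
The integer polynomial consistent with all of this is the stated p.

x^3 + 3*y^2*z + 3*y*z^2 - 3*x*y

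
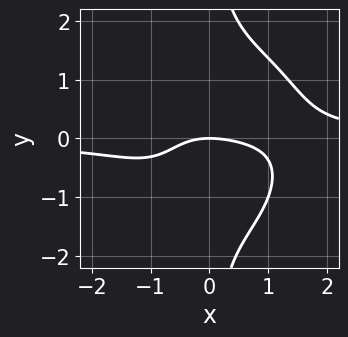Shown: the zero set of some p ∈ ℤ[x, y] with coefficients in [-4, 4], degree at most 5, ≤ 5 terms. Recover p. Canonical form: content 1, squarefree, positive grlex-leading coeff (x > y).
2*x^3*y + 2*x*y^3 - x^2 - 2*x*y - 3*y

1. deg p = 4.
2. From the axis intercepts and sections: one y-axis crossing is at y = 0; it crosses the x-axis at the gridline x = 0.
3. Fitting integer coefficients to these (and the overall shape) gives p.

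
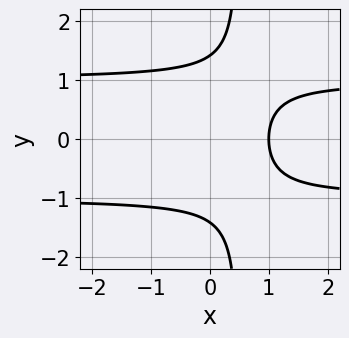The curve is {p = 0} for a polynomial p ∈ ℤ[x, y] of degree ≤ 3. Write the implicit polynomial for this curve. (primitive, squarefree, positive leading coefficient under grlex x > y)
2*x*y^2 - y^2 - 2*x + 2

Degree: a generic line meets the curve in up to 3 points, so deg p = 3.
Symmetries: mirror symmetry y ↦ −y ⇒ only even powers of y.
Reading off the gridlines: it meets the x-axis at x = 1 (among the integer gridlines).
The integer polynomial consistent with all of this is the stated p.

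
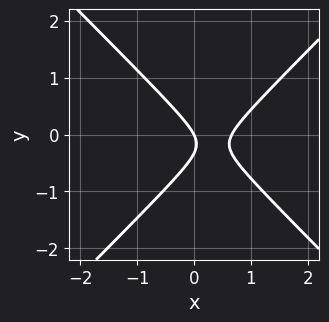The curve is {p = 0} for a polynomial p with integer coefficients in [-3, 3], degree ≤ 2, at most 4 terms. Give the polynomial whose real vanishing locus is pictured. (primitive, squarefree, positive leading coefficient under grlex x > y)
3*x^2 - 3*y^2 - 2*x - y

(a) The degree is 2 — the shape is more complex than any degree-1 curve.
(b) Observable constraints: one y-axis crossing is at y = 0; it crosses the x-axis at the gridline x = 0.
(c) Fitting integer coefficients to these (and the overall shape) gives p.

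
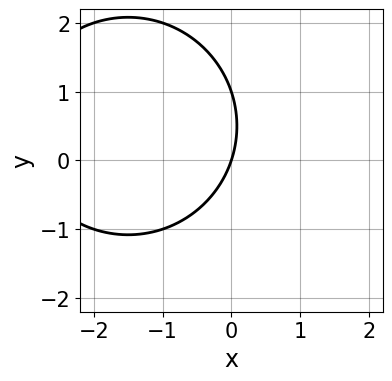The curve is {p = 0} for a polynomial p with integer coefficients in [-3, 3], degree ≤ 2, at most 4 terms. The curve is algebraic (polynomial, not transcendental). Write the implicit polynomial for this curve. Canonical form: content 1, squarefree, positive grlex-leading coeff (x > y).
x^2 + y^2 + 3*x - y

First, deg p = 2.
Next, reading off the gridlines: the y-axis gridline crossings are at y ∈ {0, 1}; one x-axis crossing is at x = 0.
Finally, the integer polynomial consistent with all of this is the stated p.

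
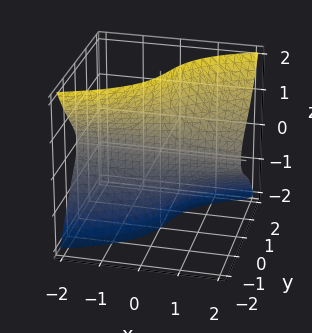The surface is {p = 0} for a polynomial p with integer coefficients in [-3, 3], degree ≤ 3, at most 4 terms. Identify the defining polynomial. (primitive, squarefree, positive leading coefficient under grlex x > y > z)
Degree: the shape is more complex than any degree-2 surface, so deg p = 3.
Reading off the gridlines: every point of the x-axis in the box is on the surface; every point of the z-axis in the box is on the surface; one y-axis crossing is at y = 0.
Solving for integer coefficients yields p as stated.

x*z^2 - y^3 + y^2 - 2*y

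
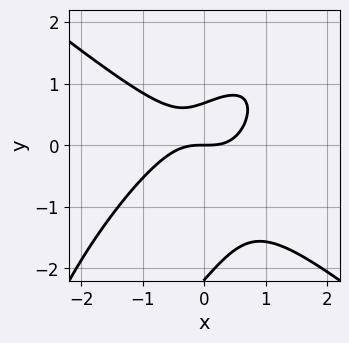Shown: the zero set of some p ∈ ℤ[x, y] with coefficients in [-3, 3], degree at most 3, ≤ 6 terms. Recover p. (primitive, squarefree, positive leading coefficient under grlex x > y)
1. deg p = 3. No degree-2 curve has this shape.
2. Against the integer gridlines: it meets the y-axis at y = 0 (among the integer gridlines); it crosses the x-axis at the gridline x = 0.
3. Putting this together gives p.

3*x^3 - 3*x*y^2 + 2*y^3 + 3*y^2 - 3*y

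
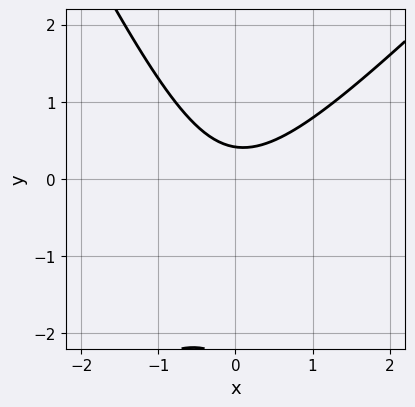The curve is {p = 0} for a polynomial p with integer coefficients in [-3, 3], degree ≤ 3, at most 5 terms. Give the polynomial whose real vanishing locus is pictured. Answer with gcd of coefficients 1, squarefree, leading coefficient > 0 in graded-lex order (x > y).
2*x^2 - x*y - y^2 - 2*y + 1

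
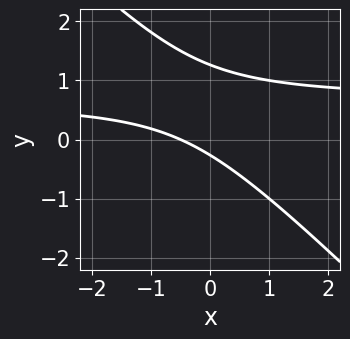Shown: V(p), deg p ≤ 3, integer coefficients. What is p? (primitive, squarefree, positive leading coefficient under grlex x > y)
The degree is 2 — a generic line meets the curve in up to 2 points.
Putting this together gives p.

3*x*y + 3*y^2 - 2*x - 3*y - 1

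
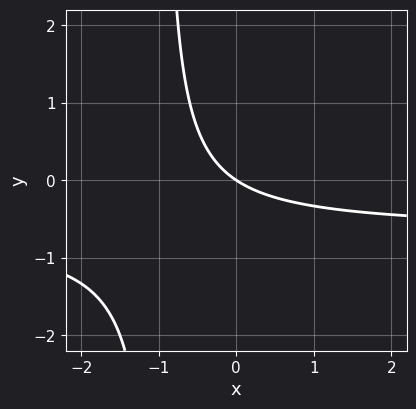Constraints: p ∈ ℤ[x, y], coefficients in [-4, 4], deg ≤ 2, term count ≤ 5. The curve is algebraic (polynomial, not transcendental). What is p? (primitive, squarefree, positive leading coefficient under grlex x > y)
3*x*y + 2*x + 3*y

(a) deg p = 2. No degree-1 curve has this shape.
(b) Against the integer gridlines: one y-axis crossing is at y = 0; it meets the x-axis at x = 0 (among the integer gridlines).
(c) Putting this together gives p.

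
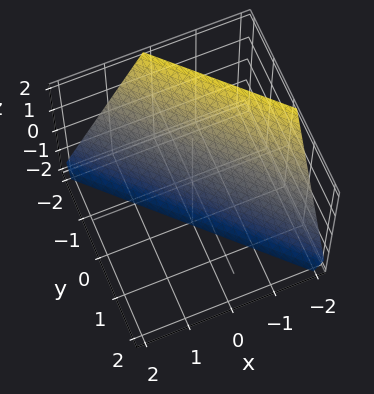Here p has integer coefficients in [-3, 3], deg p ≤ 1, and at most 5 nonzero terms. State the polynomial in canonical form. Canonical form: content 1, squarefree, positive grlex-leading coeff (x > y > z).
The degree is 1 — every cross-section is a straight line — this is a plane.
Checking where it meets the axes: one z-axis crossing is at z = -2; one x-axis crossing is at x = -1; it crosses the y-axis at the gridline y = -1.
Fitting integer coefficients to these (and the overall shape) gives p.

2*x + 2*y + z + 2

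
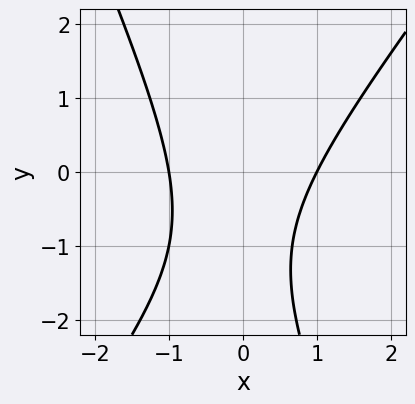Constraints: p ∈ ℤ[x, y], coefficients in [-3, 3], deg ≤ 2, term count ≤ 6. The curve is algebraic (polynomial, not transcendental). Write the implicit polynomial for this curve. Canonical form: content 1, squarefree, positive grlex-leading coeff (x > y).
3*x^2 - x*y - y^2 - 2*y - 3

First, the degree is 2 — no degree-1 curve has this shape.
Next, reading off the gridlines: the curve avoids every integer y-axis point in the box; among the integer gridlines, it crosses the x-axis at x ∈ {-1, 1}.
Finally, together with the visible shape, these determine p as stated.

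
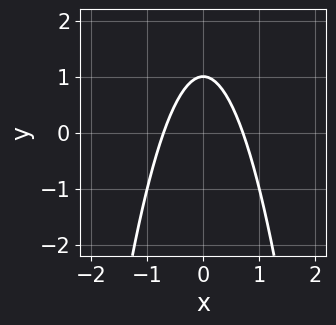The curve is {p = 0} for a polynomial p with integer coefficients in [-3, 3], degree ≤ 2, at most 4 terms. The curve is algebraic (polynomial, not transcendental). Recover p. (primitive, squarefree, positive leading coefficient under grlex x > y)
2*x^2 + y - 1

Degree: a generic line meets the curve in up to 2 points, so deg p = 2.
Symmetries: the x ↦ −x reflection is a symmetry, so x appears only in even powers.
Checking where it meets the axes: one y-axis crossing is at y = 1.
Assembling these constraints gives the stated polynomial.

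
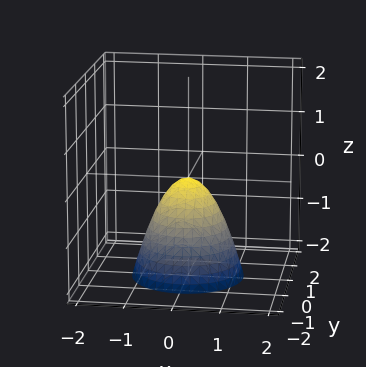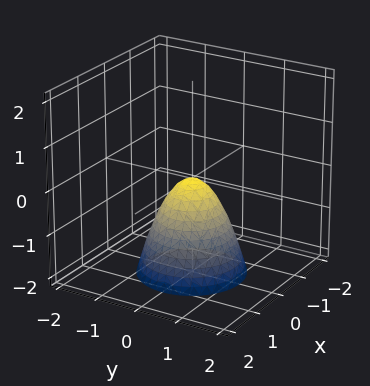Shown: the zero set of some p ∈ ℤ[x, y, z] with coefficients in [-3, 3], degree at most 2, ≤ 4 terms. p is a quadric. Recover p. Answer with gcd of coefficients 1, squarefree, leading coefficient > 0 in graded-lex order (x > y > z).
3*x^2 + 3*y^2 + 2*z

deg p = 2. A paraboloid; a quadric.
By symmetry, the z-axis is an axis of rotation, so x and y enter only as x² + y².
Observable constraints: a circular section at z = -1 has radius between 0 and 1; one z-axis crossing is at z = 0.
These observations pin down the coefficients.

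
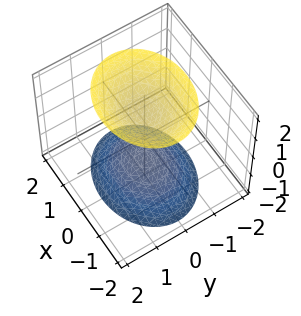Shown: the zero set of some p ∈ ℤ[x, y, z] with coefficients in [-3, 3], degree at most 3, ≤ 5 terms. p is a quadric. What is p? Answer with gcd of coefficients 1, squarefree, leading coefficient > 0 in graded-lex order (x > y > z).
2*x^2 + 3*y^2 - 2*z^2 + 3

The picture has 2 separate pieces. Treating them together as one polynomial.
deg p = 2. Two separate bowl-shaped sheets opening away from each other; a quadric.
Symmetries: it's symmetric under x → −x, forcing even powers of x; the z ↦ −z reflection is a symmetry, so z appears only in even powers; the y ↦ −y reflection is a symmetry, so y appears only in even powers.
From the axis intercepts and sections: the surface avoids every integer y-axis point in the box; no x-intercept at any integer in the box.
Fitting integer coefficients to these (and the overall shape) gives p.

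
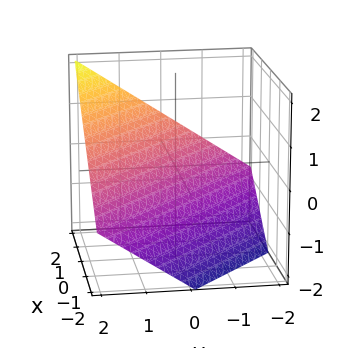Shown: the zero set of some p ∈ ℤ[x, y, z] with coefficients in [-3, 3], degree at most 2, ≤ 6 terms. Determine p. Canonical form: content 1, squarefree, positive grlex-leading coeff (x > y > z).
(a) Degree: every cross-section is a straight line — this is a plane, so deg p = 1.
(b) Reading off the gridlines: one x-axis crossing is at x = 1; it crosses the y-axis at the gridline y = 1.
(c) Putting this together gives p.

2*x + 2*y - 3*z - 2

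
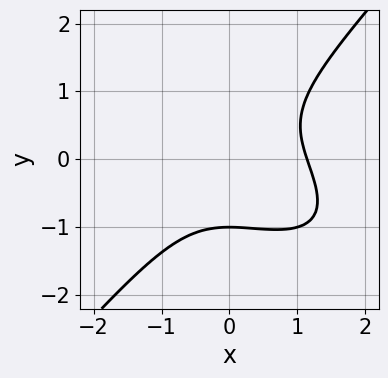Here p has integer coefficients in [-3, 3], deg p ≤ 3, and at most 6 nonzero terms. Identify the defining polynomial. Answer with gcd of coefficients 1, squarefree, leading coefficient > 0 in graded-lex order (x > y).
2*x^3 + 2*x^2*y - 3*y^3 - 3

1. Degree: a generic line meets the curve in up to 3 points, so deg p = 3.
2. Observable constraints: it crosses the y-axis at the gridline y = -1.
3. The integer polynomial consistent with all of this is the stated p.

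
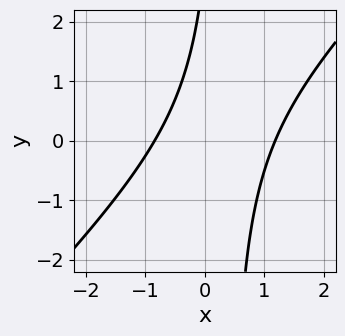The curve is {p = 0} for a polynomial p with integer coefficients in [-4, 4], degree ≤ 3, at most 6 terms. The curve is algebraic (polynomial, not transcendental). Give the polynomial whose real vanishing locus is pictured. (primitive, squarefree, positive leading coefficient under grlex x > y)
The degree is 2 — a generic line meets the curve in up to 2 points.
From the axis intercepts and sections: no y-intercept at any integer in the box.
Matching integer coefficients to the picture gives p.

3*x^2 - 3*x*y - x + y - 3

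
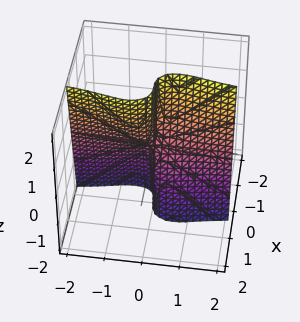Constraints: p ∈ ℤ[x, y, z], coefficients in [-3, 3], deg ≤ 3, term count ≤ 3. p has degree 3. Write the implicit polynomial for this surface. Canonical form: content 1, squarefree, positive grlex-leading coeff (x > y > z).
3*x^3 + 3*x*y^2 + y*z

1. The degree is 3 — the shape is more complex than any degree-2 surface.
2. Observable constraints: it crosses the x-axis at the gridline x = 0; the visible y-axis segment lies entirely on the surface; every point of the z-axis in the box is on the surface.
3. Matching integer coefficients to the picture gives p.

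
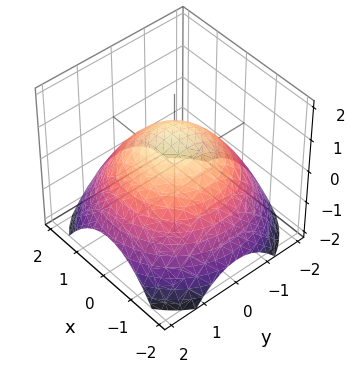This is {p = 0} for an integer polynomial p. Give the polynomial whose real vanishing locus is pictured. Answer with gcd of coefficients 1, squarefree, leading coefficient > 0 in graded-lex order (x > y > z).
x^2 + y^2 + 2*z - 2

First, degree: a generic line meets the surface in up to 2 points, so deg p = 2.
Then, symmetries: the surface is invariant under rotation about z: p = q(x² + y², z).
Next, against the integer gridlines: a circular section at z = 0 has radius between 1 and 2; it crosses the z-axis at the gridline z = 1.
Finally, together with the visible shape, these determine p as stated.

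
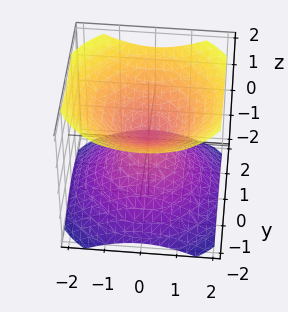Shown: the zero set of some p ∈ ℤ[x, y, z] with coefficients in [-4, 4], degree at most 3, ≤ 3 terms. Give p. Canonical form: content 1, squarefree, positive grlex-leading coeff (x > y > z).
2*x^2 + 2*y^2 - 3*z^2

I count 2 distinct pieces.
deg p = 2.
By symmetry, the z-axis is an axis of rotation, so x and y enter only as x² + y²; it's symmetric under z → −z, forcing even powers of z.
Against the integer gridlines: it meets the y-axis at y = 0 (among the integer gridlines); it meets the z-axis at z = 0 (among the integer gridlines).
Putting this together gives p.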